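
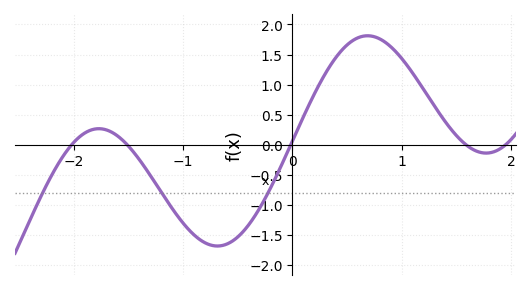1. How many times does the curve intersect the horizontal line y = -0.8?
3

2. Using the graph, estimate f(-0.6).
-1.65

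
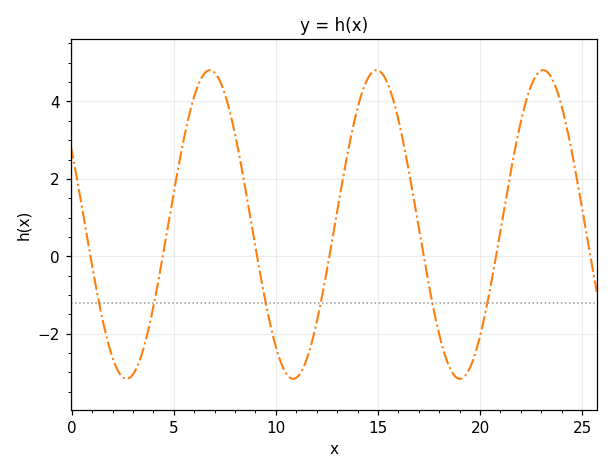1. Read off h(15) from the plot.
4.8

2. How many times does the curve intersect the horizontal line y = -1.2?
6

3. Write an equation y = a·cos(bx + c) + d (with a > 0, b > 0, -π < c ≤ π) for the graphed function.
y = 3.99cos(0.77x + 1.07) + 0.82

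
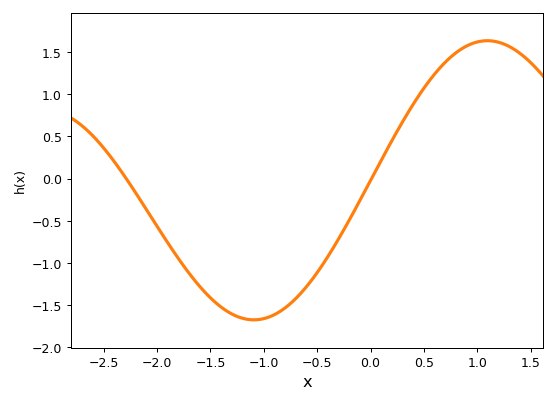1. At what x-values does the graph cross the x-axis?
-2.29, 0.008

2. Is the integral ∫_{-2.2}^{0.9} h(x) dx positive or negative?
negative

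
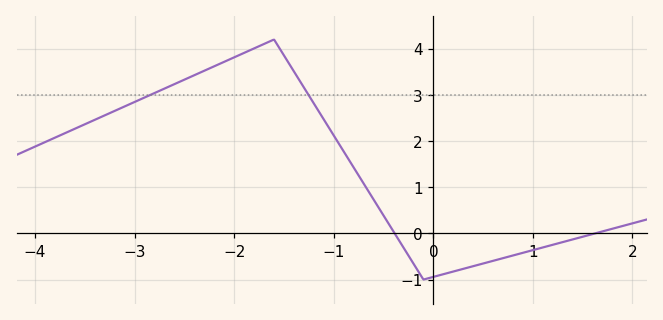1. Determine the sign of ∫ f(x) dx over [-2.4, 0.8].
positive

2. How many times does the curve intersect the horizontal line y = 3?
2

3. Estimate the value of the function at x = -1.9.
3.91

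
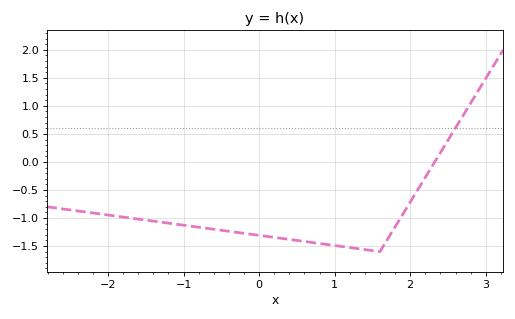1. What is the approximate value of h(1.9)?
-0.95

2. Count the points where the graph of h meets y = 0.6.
1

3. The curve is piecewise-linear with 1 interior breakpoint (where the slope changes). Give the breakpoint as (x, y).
(1.6, -1.6)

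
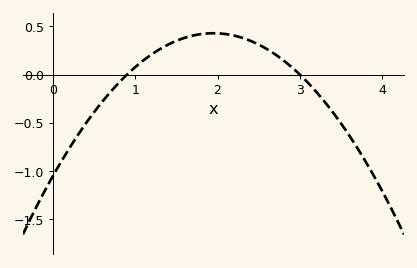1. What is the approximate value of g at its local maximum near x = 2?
0.43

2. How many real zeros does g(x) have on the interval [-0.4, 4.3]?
2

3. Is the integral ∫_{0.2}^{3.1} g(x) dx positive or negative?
positive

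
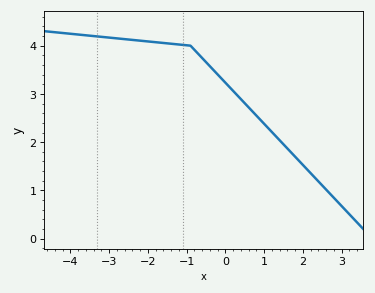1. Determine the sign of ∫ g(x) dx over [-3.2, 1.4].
positive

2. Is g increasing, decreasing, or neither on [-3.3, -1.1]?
decreasing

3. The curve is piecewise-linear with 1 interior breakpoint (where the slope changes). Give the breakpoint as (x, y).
(-0.9, 4)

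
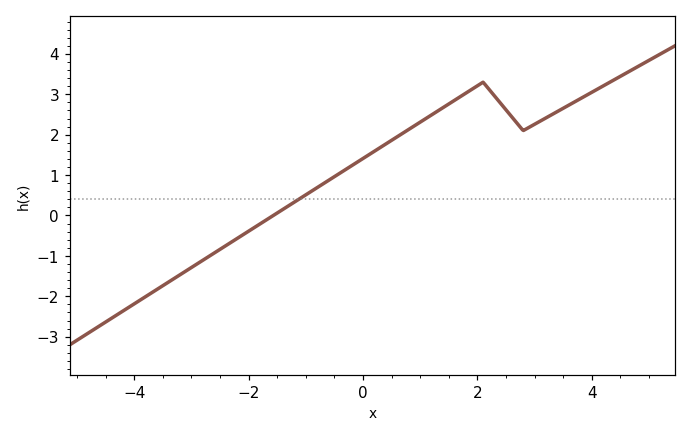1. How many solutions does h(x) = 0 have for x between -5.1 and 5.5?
1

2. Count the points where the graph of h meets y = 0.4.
1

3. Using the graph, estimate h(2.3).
2.96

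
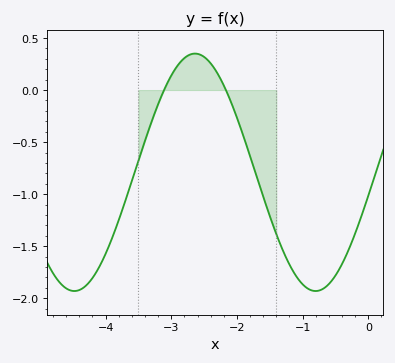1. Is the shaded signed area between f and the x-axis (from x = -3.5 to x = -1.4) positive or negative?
negative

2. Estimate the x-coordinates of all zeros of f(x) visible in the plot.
-3.11, -2.17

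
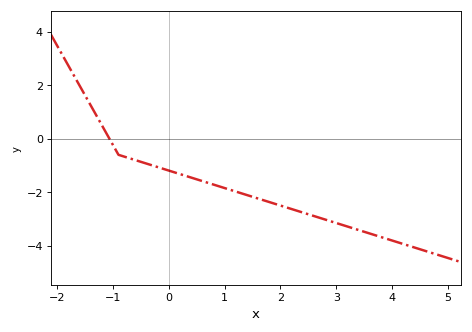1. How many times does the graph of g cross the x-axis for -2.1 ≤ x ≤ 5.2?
1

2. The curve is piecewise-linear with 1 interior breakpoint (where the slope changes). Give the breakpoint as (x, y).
(-0.9, -0.6)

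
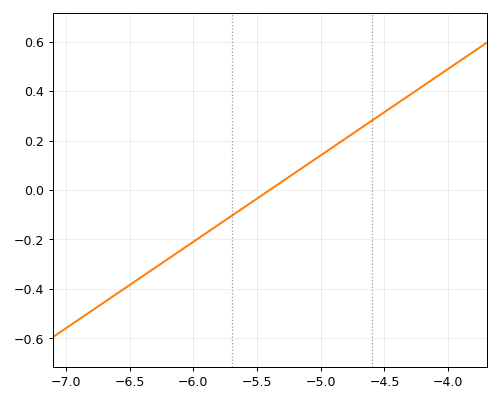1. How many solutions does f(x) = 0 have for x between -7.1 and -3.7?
1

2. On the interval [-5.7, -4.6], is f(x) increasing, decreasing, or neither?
increasing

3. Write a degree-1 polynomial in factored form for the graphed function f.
y = 0.35(x + 5.4)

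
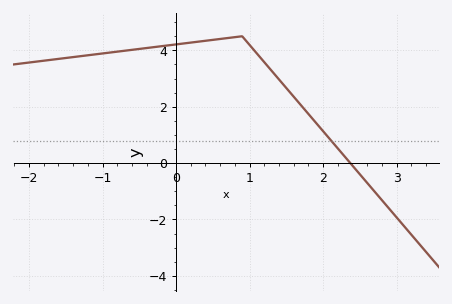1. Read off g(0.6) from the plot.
4.4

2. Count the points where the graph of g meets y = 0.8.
1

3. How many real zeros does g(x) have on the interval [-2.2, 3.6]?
1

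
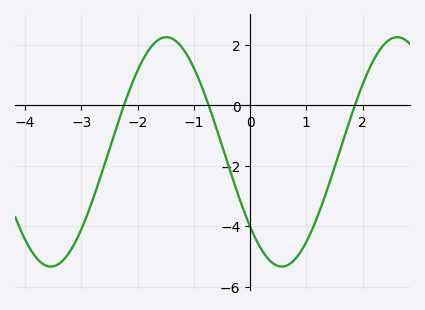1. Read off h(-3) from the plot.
-4.1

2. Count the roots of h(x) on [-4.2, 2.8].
3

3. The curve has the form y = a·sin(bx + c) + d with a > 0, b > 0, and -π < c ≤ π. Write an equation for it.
y = 3.8sin(1.53x - 2.43) - 1.54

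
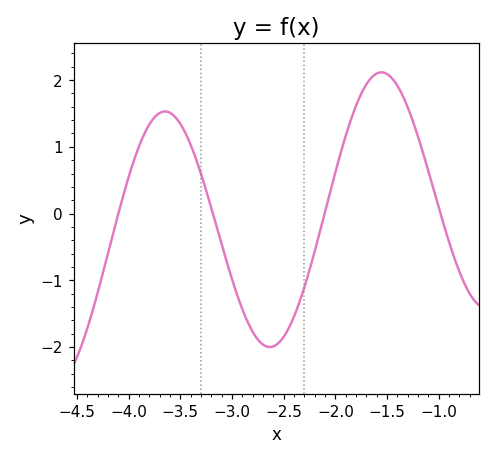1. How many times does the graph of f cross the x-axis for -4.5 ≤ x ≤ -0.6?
4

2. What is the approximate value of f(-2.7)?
-2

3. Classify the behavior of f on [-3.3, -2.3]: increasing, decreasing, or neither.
neither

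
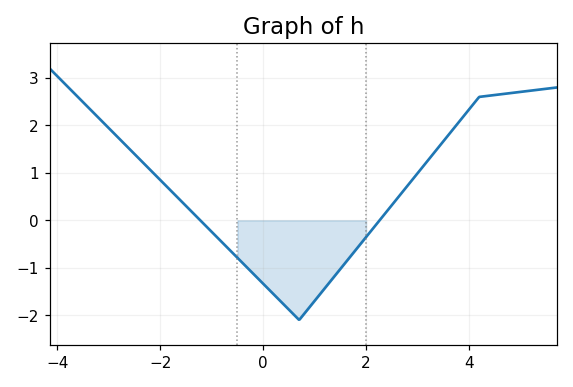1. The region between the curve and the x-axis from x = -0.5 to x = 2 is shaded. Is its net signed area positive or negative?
negative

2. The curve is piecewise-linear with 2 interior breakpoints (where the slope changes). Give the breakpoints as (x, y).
(0.7, -2.1); (4.2, 2.6)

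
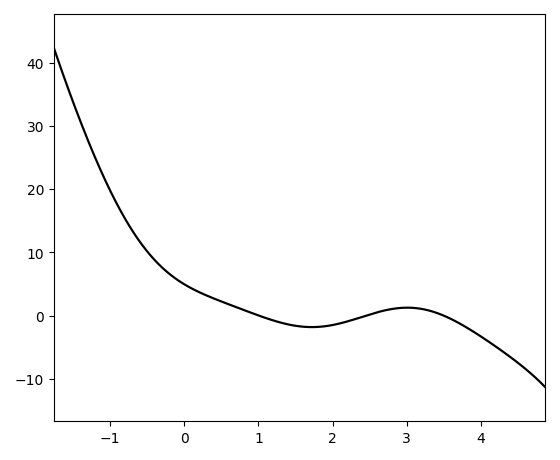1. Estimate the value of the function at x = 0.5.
2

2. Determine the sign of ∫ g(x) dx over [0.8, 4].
negative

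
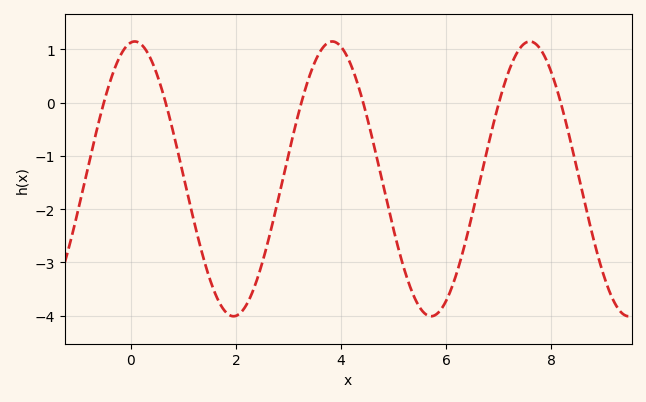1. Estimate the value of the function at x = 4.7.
-1.1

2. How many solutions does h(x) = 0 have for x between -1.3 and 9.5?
6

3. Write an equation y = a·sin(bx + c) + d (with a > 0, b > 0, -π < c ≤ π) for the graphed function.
y = 2.58sin(1.7x + 1.5) - 1.43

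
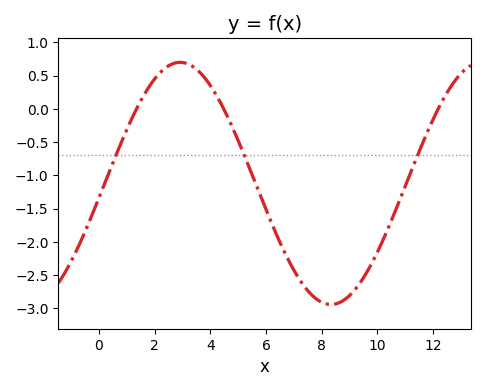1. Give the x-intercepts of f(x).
1.35, 4.48, 12.2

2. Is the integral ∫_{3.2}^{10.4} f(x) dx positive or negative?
negative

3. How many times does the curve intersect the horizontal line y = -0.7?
3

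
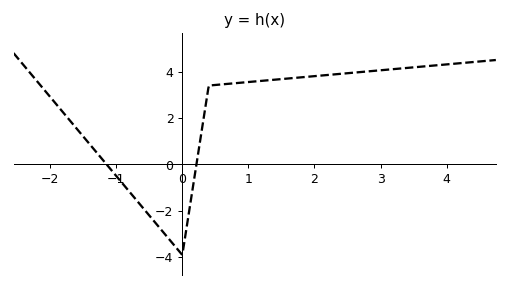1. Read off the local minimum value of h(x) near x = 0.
-3.8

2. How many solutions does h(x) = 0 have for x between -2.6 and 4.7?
2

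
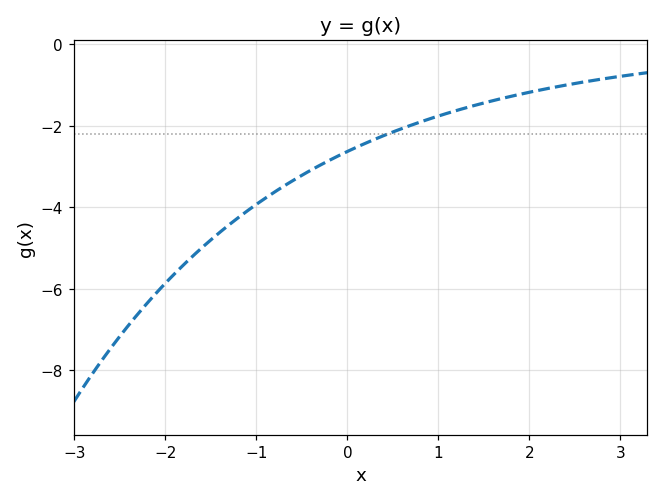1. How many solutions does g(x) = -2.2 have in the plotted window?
1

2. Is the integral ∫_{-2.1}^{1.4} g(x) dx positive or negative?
negative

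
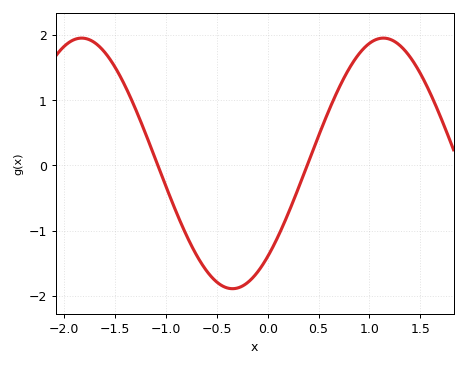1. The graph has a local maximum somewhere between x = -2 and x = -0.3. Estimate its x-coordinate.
-1.8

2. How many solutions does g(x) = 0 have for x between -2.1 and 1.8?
2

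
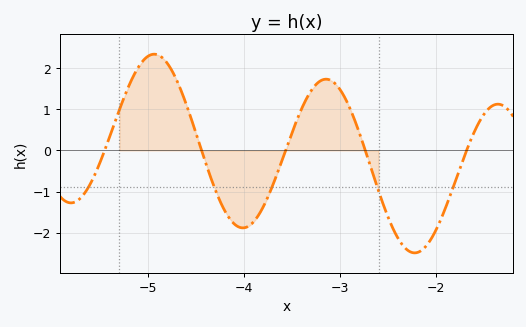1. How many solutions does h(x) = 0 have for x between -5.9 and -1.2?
5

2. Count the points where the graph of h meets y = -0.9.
5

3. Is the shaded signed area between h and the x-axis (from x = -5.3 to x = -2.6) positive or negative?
positive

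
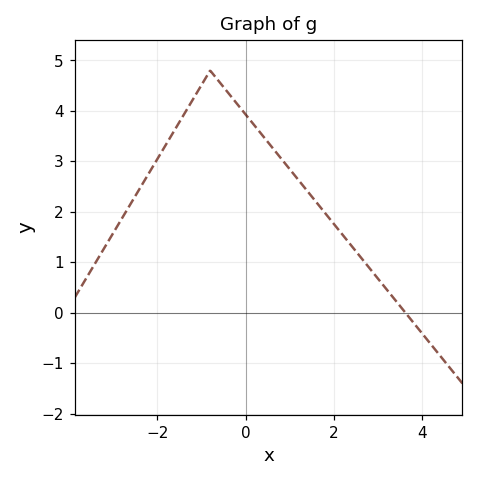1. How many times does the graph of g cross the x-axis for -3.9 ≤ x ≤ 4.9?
1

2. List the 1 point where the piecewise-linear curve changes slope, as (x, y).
(-0.8, 4.8)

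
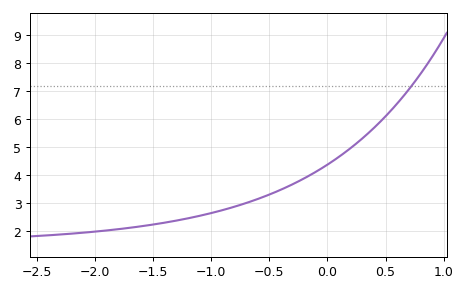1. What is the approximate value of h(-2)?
1.97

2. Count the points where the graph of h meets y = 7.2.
1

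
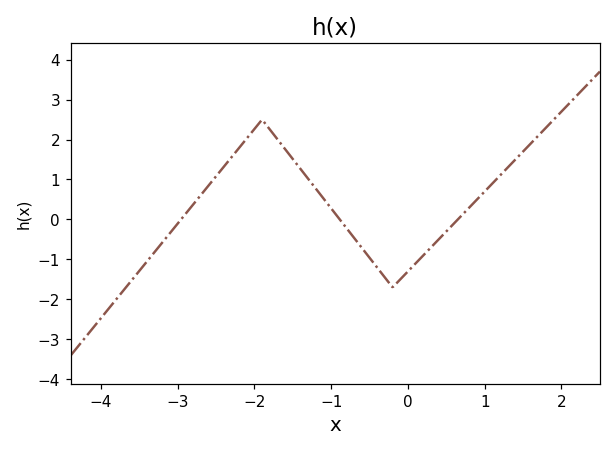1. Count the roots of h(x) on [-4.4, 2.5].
3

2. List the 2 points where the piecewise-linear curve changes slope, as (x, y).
(-1.9, 2.5); (-0.2, -1.7)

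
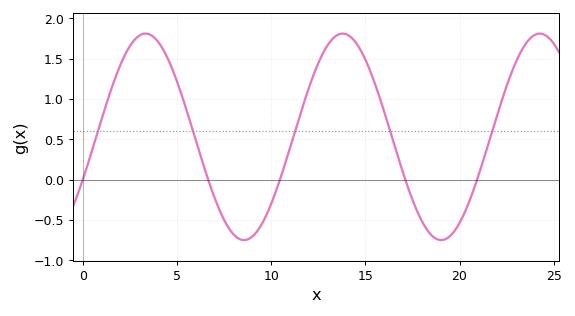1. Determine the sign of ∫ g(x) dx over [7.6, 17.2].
positive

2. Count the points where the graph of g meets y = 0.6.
5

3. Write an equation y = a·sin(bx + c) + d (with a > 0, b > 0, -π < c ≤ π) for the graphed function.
y = 1.28sin(0.6x - 0.42) + 0.53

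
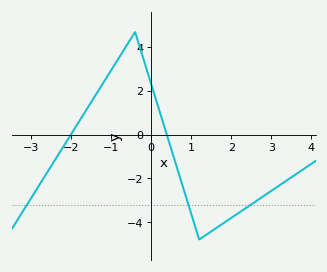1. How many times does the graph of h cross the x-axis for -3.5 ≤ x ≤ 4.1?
2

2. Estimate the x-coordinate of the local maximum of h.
-0.4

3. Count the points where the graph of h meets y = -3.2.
3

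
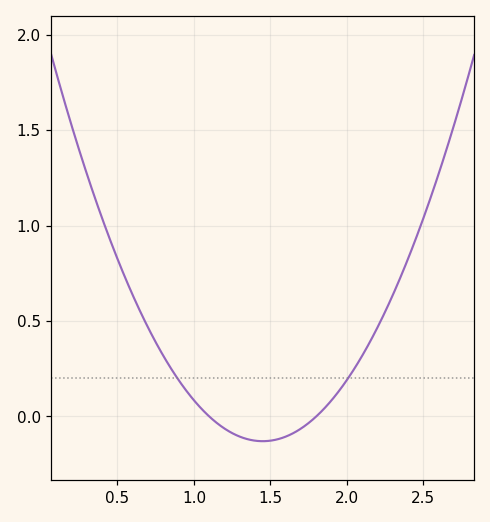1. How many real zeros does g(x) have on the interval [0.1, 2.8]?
2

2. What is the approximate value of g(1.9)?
0.085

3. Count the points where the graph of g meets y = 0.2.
2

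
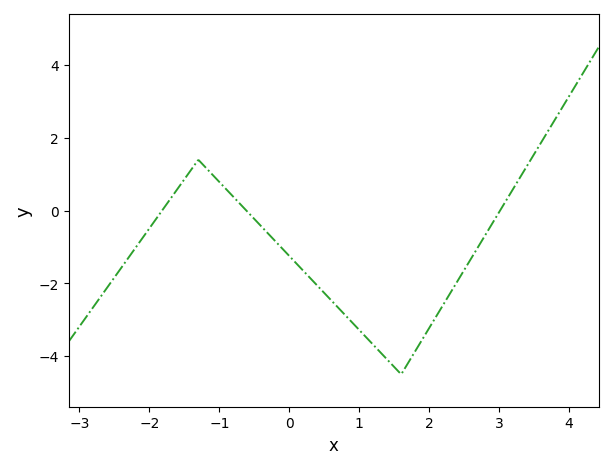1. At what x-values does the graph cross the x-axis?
-1.8, -0.6, 3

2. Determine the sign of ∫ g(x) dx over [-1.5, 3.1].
negative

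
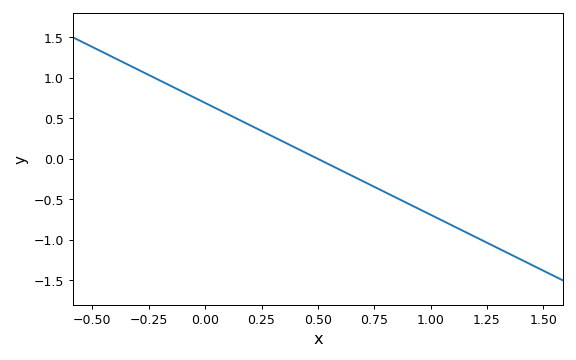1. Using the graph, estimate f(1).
-0.69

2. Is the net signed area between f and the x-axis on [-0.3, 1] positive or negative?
positive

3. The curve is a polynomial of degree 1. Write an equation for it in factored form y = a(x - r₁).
y = -1.38(x - 0.5)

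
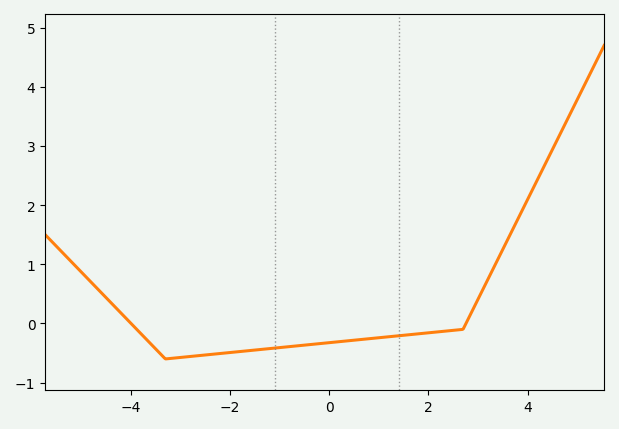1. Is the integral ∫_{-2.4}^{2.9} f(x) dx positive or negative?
negative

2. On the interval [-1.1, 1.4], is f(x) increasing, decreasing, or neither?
increasing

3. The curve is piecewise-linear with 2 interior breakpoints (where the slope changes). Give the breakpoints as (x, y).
(-3.3, -0.6); (2.7, -0.1)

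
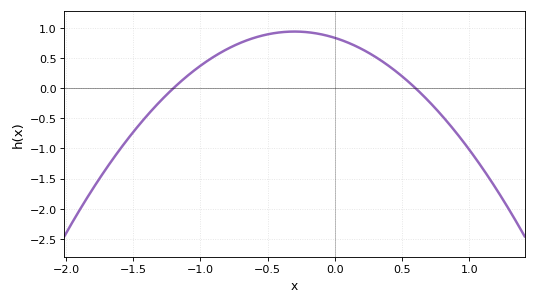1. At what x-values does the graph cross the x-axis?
-1.2, 0.6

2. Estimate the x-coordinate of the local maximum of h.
-0.3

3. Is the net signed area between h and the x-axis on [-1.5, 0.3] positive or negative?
positive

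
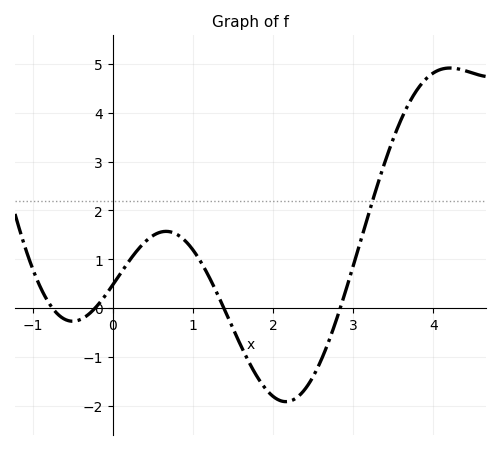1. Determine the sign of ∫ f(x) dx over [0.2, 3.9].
positive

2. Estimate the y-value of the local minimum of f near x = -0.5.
-0.3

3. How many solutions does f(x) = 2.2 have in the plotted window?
1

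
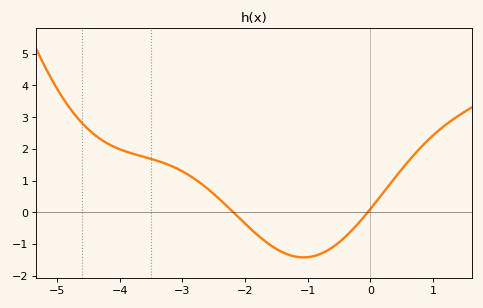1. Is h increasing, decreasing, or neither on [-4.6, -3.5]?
decreasing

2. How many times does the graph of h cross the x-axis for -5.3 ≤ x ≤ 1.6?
2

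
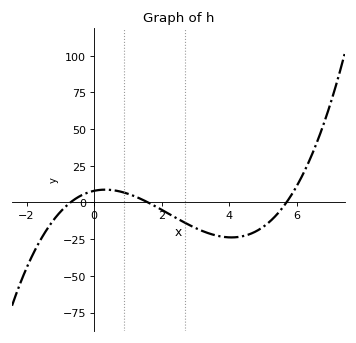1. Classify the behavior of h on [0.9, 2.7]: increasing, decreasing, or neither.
decreasing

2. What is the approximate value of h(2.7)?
-13.9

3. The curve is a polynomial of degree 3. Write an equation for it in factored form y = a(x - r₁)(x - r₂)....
y = 1.24(x + 0.7)(x - 1.6)(x - 5.7)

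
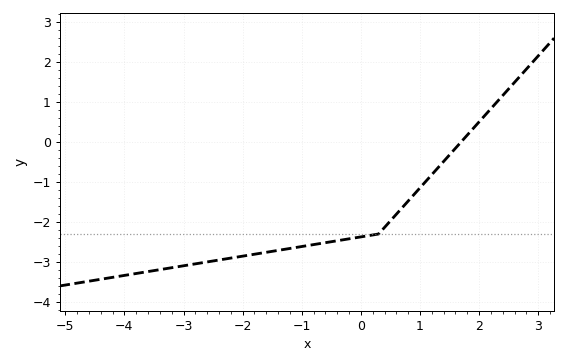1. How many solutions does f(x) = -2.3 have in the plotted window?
1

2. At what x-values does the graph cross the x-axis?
1.69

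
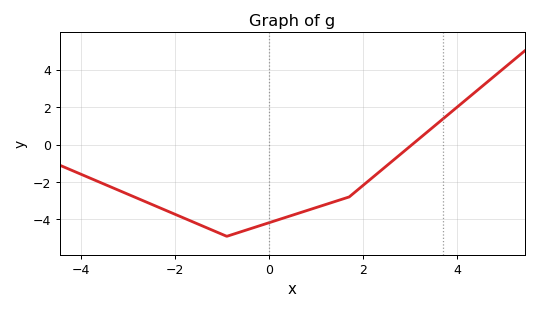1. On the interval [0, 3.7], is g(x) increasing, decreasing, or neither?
increasing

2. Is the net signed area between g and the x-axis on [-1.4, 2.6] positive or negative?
negative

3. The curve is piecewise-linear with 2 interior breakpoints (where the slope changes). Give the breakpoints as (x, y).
(-0.9, -4.9); (1.7, -2.8)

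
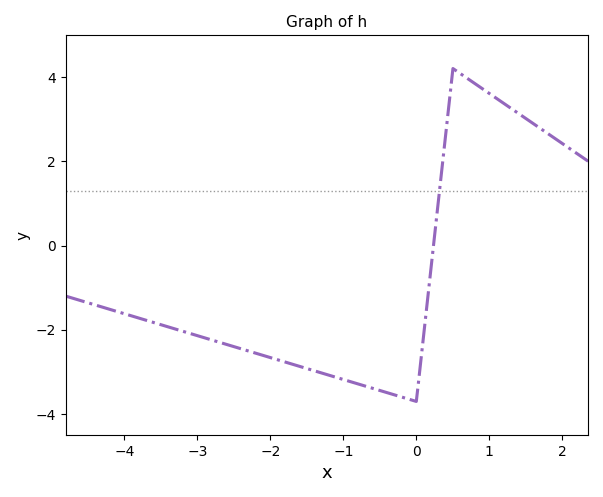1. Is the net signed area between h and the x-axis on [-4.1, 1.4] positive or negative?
negative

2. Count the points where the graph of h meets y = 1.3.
1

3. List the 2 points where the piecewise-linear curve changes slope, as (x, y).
(0, -3.7); (0.5, 4.2)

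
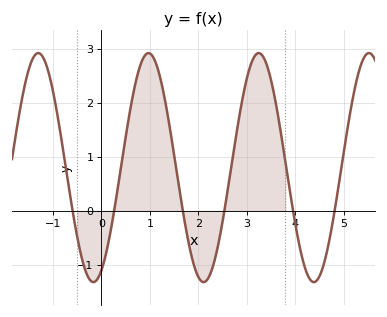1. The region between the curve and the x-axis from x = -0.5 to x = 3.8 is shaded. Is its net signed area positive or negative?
positive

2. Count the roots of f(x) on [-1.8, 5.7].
6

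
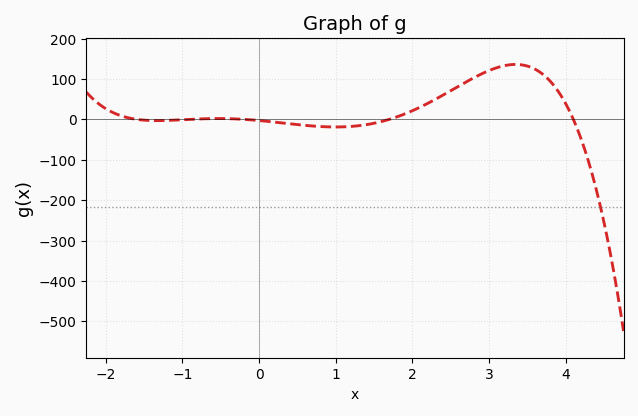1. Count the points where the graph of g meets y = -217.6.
1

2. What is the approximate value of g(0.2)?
-10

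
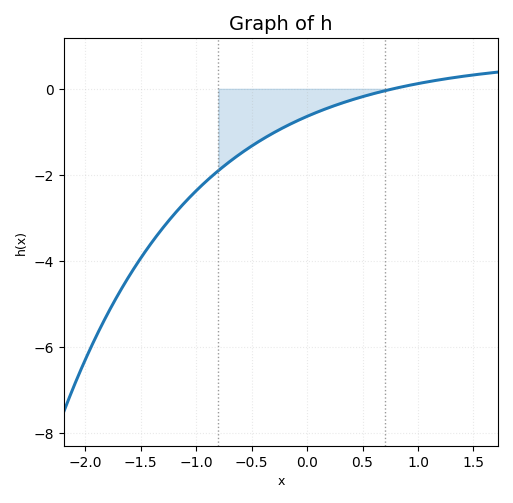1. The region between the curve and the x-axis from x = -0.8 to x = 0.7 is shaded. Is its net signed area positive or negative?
negative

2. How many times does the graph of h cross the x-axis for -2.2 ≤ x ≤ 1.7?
1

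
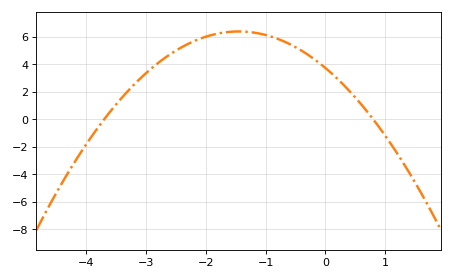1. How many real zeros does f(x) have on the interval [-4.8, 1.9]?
2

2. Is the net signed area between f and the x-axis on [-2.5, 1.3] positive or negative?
positive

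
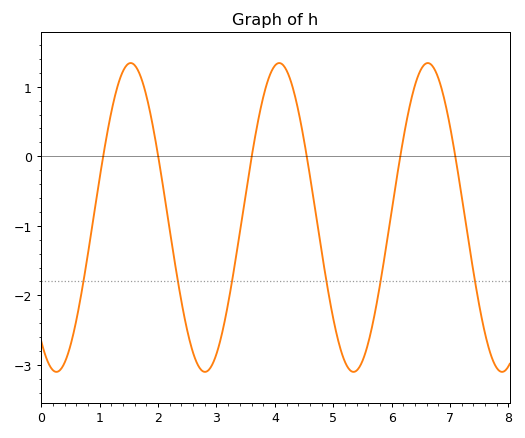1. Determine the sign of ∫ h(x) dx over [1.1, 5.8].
negative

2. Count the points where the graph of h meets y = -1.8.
6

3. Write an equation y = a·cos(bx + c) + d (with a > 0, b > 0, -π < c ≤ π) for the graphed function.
y = 2.22cos(2.5x + 2.5) - 0.88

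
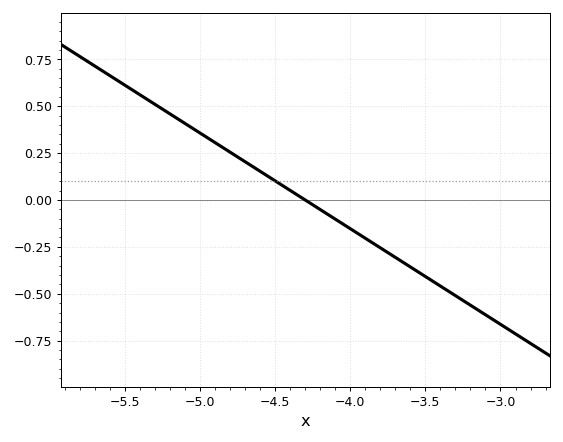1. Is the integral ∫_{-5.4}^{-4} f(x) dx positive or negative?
positive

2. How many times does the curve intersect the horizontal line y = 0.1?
1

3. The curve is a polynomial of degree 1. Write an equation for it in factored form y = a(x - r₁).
y = -0.51(x + 4.3)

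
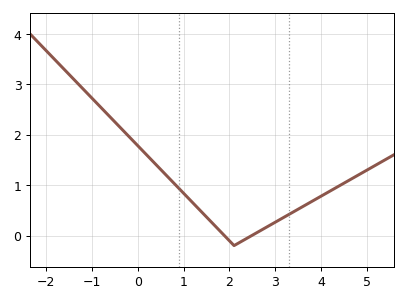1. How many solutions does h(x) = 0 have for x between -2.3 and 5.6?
2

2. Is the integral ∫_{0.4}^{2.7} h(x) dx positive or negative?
positive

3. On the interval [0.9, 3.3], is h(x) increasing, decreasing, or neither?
neither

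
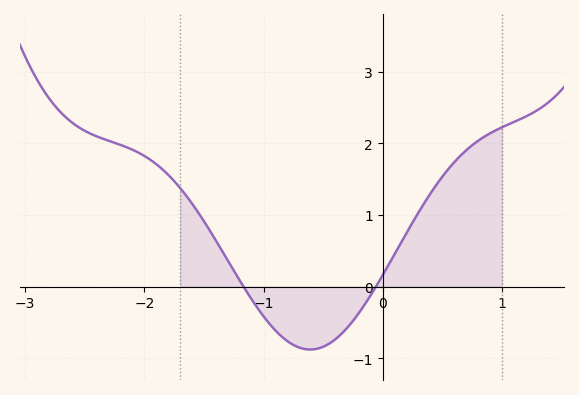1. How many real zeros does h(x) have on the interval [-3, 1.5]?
2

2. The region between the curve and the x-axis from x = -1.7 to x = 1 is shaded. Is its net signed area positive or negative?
positive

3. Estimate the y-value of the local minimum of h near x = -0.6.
-0.878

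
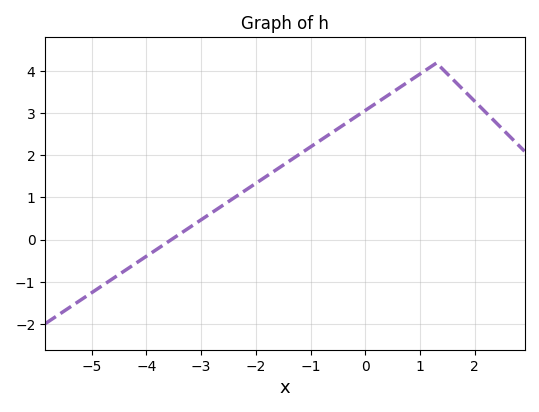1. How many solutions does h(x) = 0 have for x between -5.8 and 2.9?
1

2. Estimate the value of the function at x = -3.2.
0.3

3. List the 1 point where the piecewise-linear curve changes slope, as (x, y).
(1.3, 4.2)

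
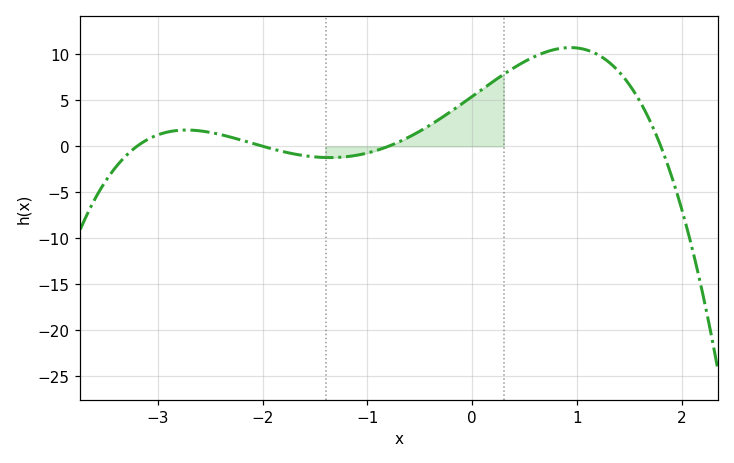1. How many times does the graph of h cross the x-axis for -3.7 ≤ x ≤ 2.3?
4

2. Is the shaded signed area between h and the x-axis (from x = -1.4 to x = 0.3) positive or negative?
positive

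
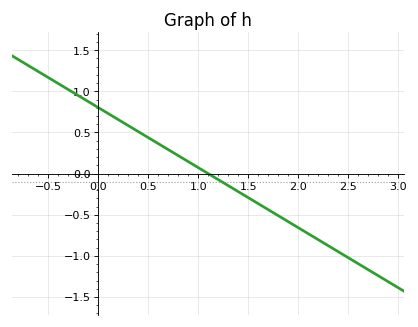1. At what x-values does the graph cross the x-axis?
1.1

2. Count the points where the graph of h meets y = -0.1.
1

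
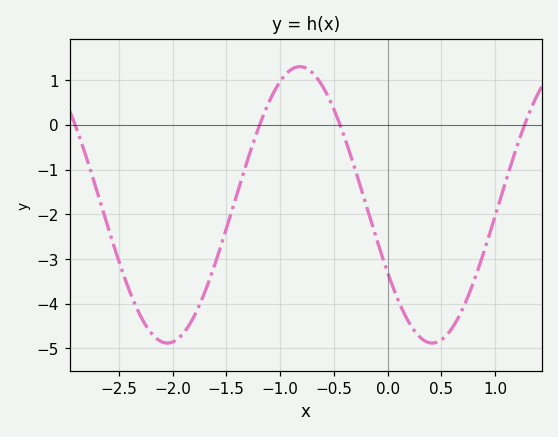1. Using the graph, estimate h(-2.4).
-3.7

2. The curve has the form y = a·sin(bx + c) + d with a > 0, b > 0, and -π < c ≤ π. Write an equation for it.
y = 3.09sin(2.5x - 2.6) - 1.79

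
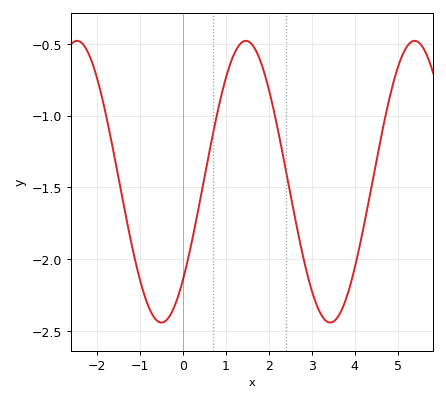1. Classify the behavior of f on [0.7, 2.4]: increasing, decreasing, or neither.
neither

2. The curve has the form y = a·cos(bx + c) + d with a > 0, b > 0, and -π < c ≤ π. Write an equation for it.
y = 0.98cos(1.6x - 2.35) - 1.46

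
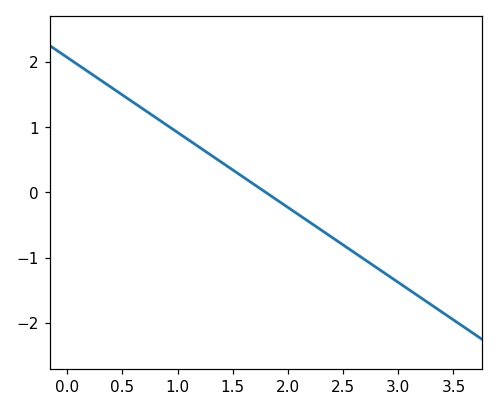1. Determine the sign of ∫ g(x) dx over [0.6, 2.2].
positive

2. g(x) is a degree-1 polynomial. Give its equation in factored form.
y = -1.15(x - 1.8)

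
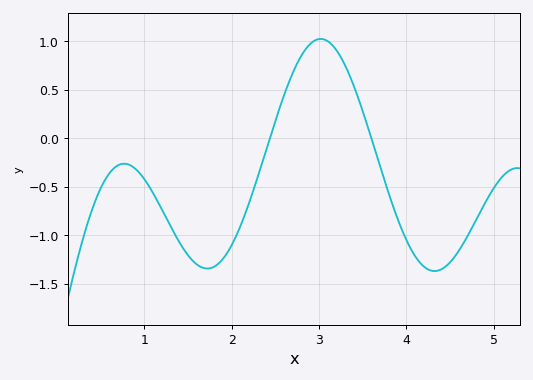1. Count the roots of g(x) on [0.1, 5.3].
2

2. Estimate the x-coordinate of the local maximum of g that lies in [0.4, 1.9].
0.767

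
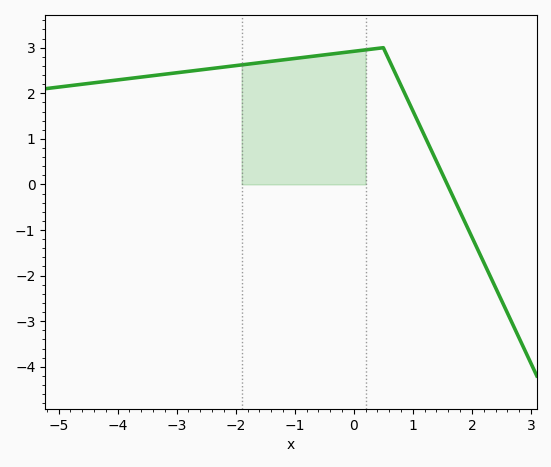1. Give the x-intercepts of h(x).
1.58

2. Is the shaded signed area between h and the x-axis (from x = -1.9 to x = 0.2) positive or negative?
positive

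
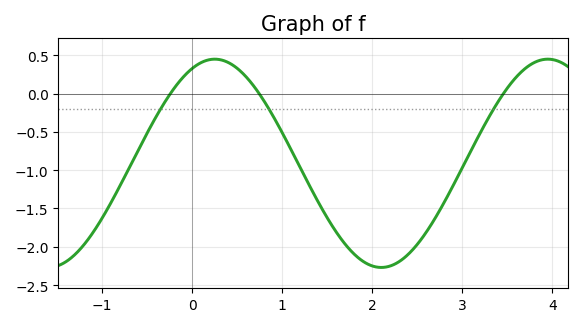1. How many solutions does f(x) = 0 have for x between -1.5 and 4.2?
3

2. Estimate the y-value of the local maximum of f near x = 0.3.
0.45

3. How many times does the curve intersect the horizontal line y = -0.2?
3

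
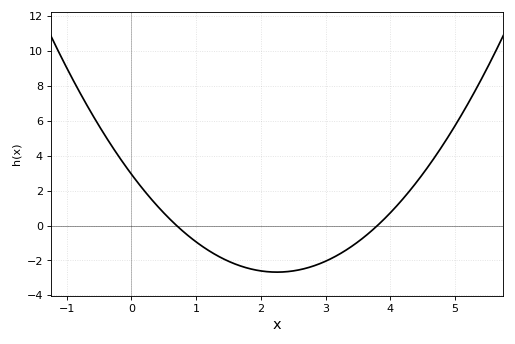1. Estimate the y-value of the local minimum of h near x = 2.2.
-2.67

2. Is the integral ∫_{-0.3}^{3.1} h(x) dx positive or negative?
negative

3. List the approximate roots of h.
0.7, 3.8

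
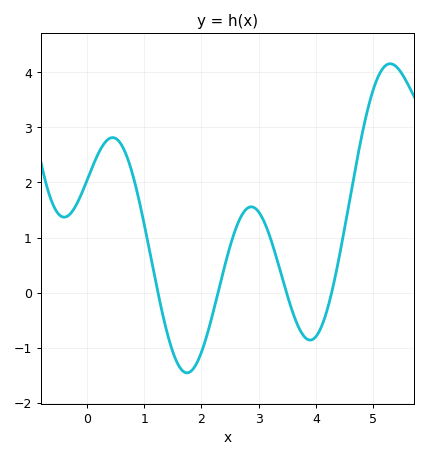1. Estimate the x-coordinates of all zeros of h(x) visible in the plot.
1.2, 2.3, 3.5, 4.3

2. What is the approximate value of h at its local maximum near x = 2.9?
1.6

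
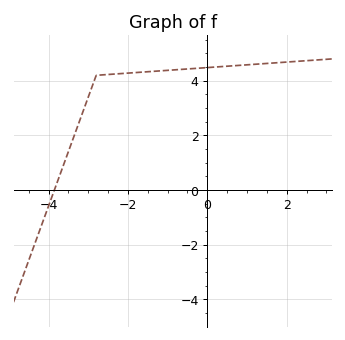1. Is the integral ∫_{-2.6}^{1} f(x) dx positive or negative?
positive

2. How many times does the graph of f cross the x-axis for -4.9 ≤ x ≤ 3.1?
1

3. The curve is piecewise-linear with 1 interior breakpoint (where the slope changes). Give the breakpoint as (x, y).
(-2.8, 4.2)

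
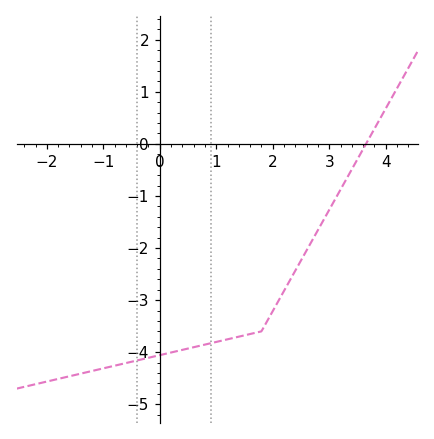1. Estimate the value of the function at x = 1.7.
-3.6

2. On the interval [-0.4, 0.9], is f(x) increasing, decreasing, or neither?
increasing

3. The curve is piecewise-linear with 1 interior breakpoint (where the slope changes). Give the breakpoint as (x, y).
(1.8, -3.6)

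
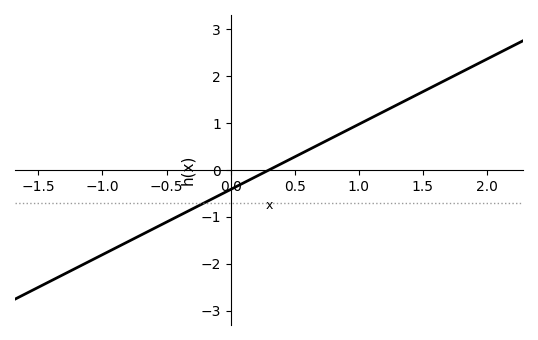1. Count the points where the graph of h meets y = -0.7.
1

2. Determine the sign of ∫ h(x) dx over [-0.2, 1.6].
positive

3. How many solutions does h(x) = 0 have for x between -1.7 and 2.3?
1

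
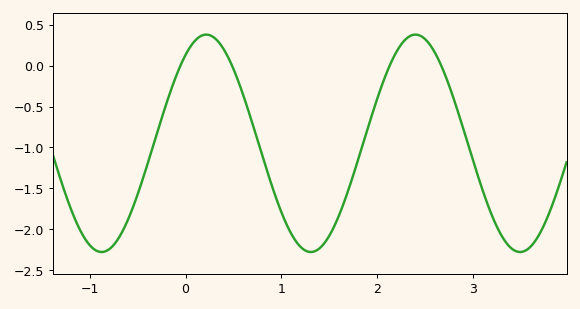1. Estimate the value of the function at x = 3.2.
-1.85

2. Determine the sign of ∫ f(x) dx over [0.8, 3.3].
negative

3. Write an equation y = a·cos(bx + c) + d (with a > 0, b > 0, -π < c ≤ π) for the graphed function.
y = 1.33cos(2.9x - 0.62) - 0.95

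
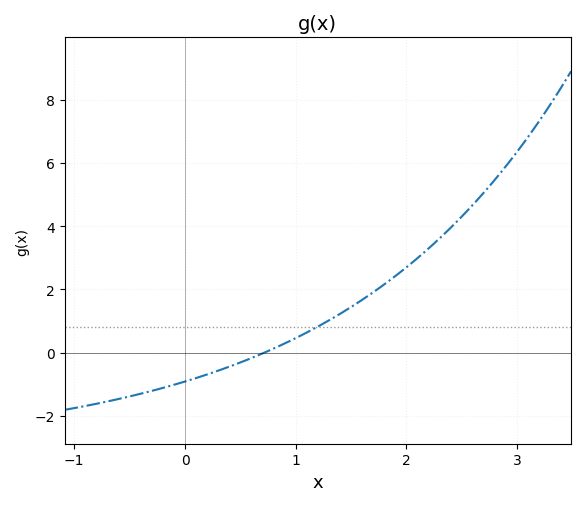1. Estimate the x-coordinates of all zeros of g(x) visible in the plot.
0.7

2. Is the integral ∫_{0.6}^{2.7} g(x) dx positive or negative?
positive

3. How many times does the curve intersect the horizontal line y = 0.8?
1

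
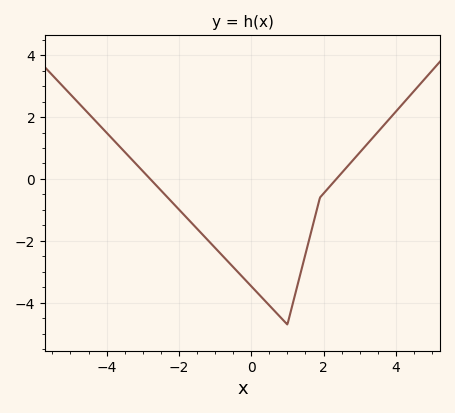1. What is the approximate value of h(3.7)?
1.78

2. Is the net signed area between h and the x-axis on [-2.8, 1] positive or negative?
negative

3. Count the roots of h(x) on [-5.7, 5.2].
2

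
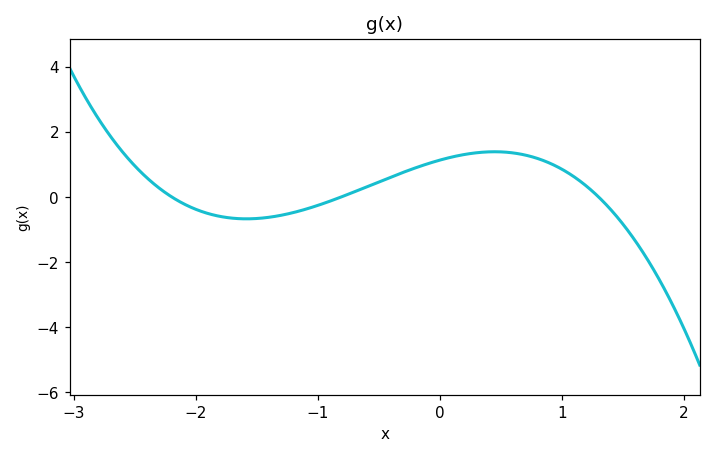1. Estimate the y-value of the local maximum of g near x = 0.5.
1.38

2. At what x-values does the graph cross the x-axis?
-2.2, -0.8, 1.3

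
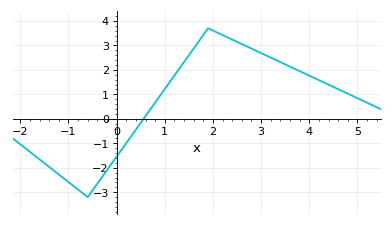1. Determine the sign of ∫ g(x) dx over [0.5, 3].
positive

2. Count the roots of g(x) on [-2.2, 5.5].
1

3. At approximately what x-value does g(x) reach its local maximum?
1.8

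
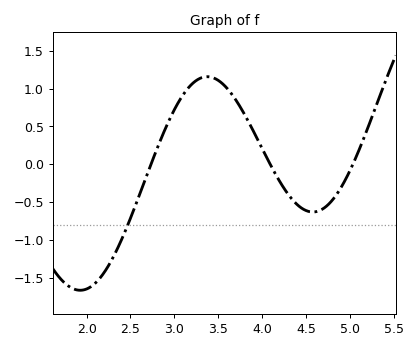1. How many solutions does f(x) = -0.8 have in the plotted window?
1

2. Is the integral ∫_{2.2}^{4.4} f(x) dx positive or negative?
positive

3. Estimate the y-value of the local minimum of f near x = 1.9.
-1.66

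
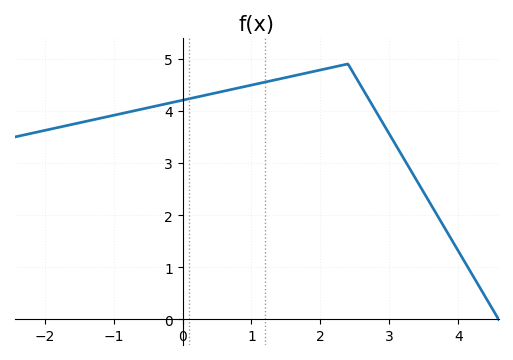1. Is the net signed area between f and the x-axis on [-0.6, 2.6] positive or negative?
positive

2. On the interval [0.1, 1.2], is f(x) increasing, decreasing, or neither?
increasing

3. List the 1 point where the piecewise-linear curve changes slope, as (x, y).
(2.4, 4.9)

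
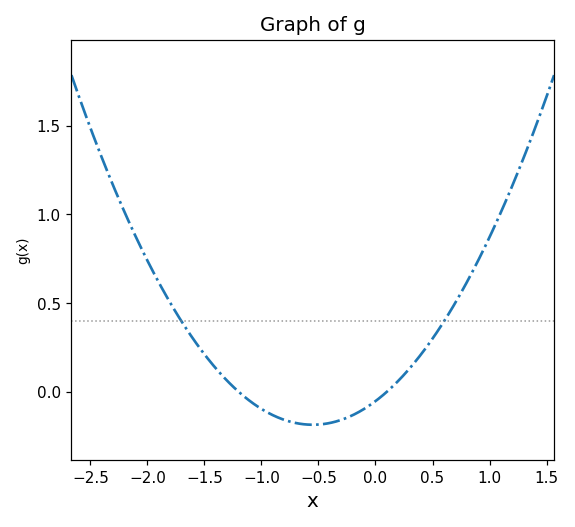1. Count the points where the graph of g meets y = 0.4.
2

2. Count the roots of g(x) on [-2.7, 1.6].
2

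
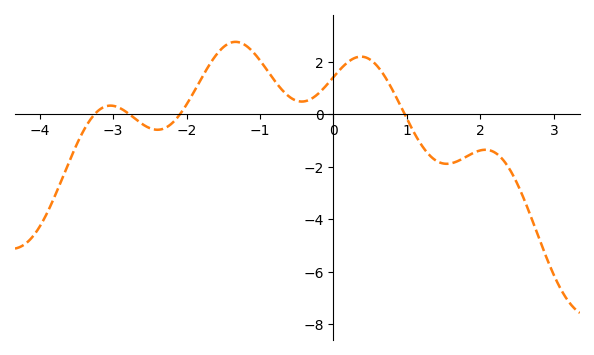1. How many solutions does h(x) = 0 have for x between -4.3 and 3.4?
4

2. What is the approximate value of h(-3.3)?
-0.161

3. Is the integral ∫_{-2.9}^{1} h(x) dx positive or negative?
positive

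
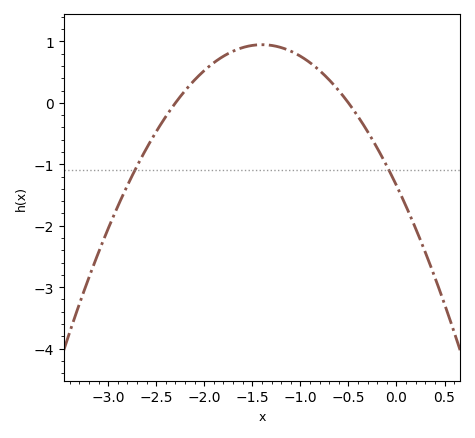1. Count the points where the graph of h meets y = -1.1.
2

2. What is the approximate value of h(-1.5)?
0.9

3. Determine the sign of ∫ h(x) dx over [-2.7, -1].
positive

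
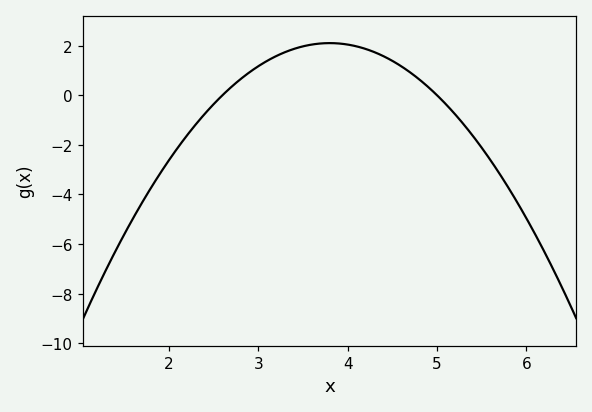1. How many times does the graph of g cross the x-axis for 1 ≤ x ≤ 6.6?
2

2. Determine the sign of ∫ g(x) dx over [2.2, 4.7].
positive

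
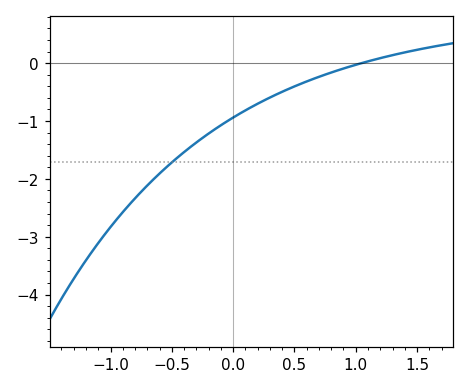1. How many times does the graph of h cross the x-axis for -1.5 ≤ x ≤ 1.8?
1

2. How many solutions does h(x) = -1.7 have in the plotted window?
1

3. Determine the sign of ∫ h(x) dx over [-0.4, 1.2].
negative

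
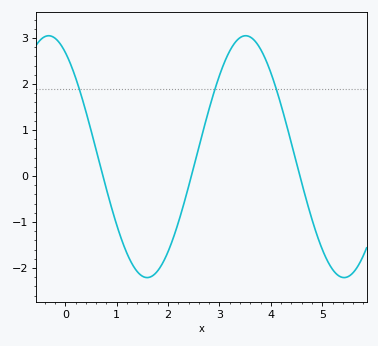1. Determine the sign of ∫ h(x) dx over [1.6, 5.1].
positive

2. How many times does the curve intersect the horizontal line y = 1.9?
3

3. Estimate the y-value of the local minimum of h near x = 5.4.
-2.21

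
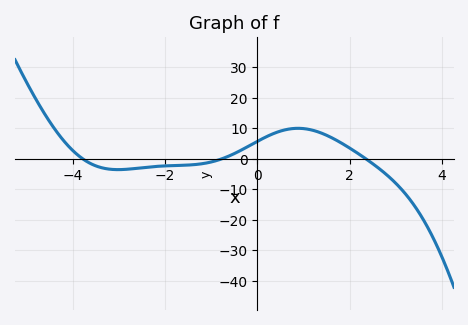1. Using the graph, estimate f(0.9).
10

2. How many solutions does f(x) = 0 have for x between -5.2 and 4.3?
3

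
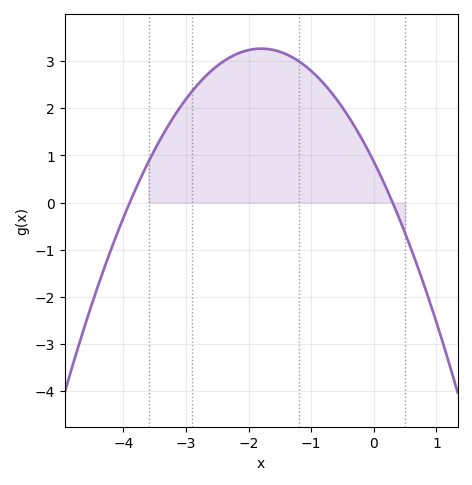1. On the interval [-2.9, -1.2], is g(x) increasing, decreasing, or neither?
neither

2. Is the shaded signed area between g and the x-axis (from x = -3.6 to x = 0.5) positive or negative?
positive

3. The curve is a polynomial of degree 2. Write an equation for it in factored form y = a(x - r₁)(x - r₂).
y = -0.74(x + 3.9)(x - 0.3)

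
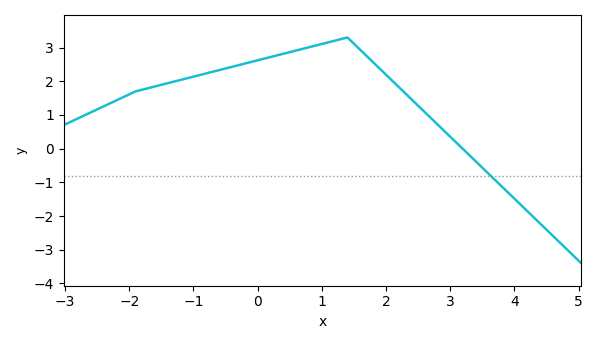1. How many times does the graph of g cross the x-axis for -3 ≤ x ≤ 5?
1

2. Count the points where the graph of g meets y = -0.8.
1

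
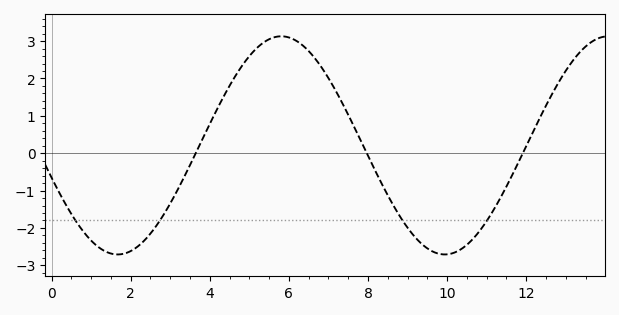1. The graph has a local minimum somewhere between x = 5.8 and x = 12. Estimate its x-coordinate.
10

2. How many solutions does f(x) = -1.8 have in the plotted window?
4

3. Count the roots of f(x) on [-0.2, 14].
3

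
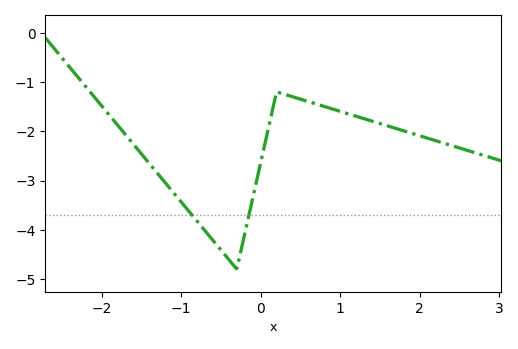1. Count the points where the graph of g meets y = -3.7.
2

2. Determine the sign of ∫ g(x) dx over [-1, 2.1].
negative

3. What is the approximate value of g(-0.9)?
-3.6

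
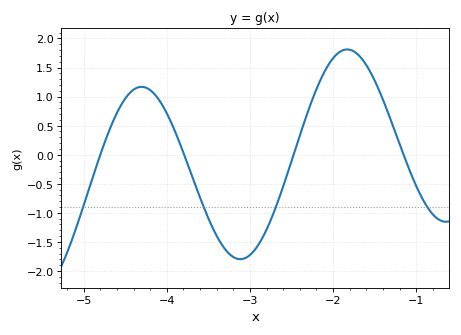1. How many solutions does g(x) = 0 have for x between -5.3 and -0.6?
4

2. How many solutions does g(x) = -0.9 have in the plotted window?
4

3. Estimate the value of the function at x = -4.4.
1.12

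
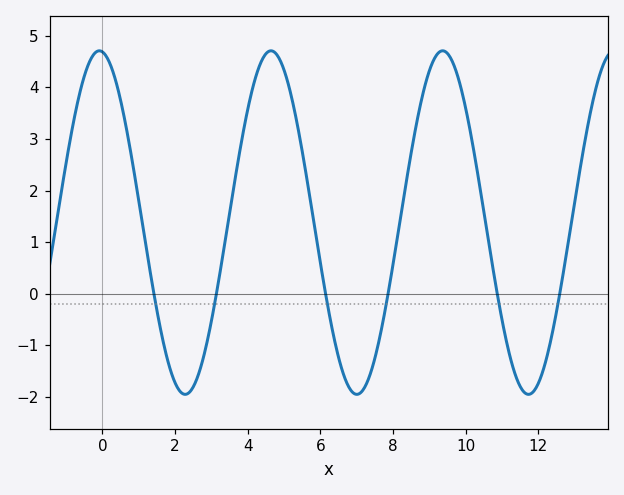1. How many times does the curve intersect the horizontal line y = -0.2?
6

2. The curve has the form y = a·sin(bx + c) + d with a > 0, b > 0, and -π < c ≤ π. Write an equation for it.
y = 3.33sin(1.3x + 1.7) + 1.38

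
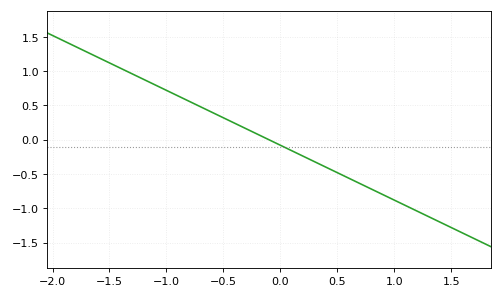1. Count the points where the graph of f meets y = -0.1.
1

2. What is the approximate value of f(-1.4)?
1.05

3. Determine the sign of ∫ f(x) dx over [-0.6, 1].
negative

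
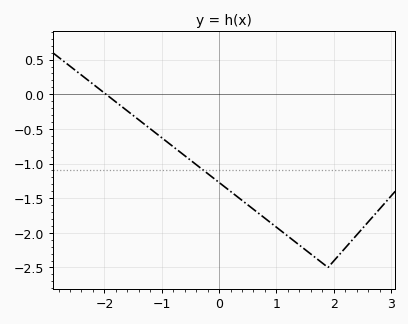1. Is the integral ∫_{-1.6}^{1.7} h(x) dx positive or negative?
negative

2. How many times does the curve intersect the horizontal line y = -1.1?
1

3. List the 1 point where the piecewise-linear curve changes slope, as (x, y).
(1.9, -2.5)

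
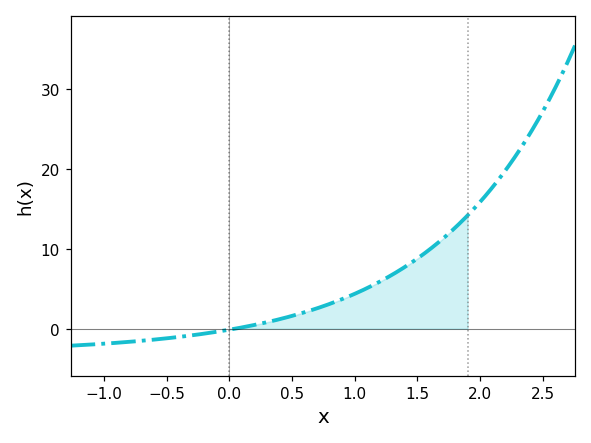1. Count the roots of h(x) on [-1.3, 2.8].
1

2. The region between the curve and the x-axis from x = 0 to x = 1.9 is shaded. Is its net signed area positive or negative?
positive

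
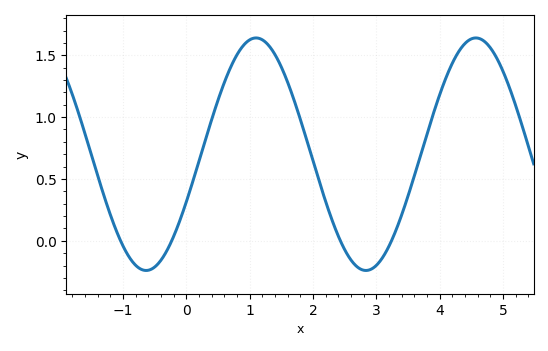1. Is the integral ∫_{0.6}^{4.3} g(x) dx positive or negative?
positive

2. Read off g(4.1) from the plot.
1.3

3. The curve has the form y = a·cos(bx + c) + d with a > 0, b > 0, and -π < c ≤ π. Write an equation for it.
y = 0.94cos(1.8x - 2) + 0.7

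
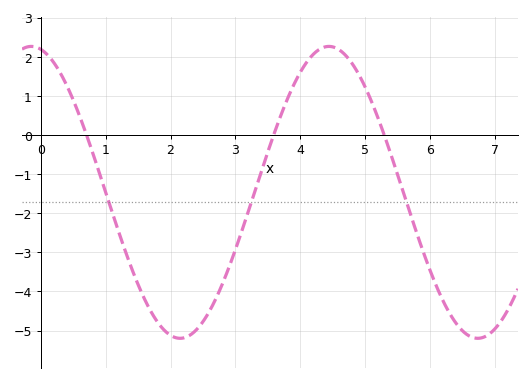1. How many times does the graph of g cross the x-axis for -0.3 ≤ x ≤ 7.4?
3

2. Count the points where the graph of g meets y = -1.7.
3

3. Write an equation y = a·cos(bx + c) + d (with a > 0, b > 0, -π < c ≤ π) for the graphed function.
y = 3.74cos(1.4x + 0.2) - 1.46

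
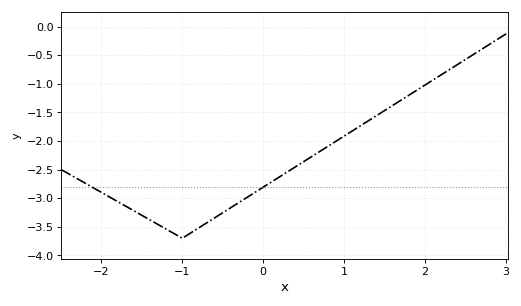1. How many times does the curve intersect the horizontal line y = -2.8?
2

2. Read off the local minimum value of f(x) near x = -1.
-3.7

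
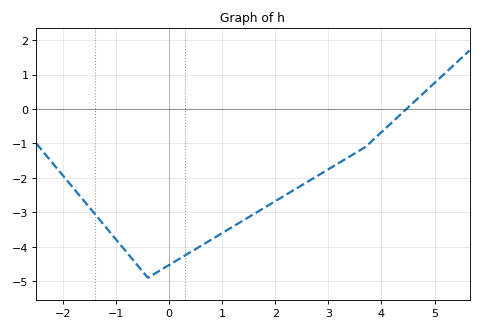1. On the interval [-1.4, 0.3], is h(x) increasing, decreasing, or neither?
neither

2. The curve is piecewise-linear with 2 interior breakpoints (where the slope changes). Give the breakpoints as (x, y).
(-0.4, -4.9); (3.7, -1.1)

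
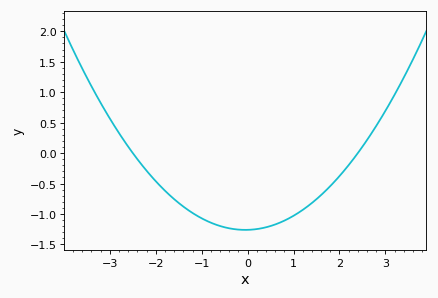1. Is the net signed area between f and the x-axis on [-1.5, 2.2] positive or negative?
negative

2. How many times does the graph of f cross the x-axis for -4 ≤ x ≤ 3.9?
2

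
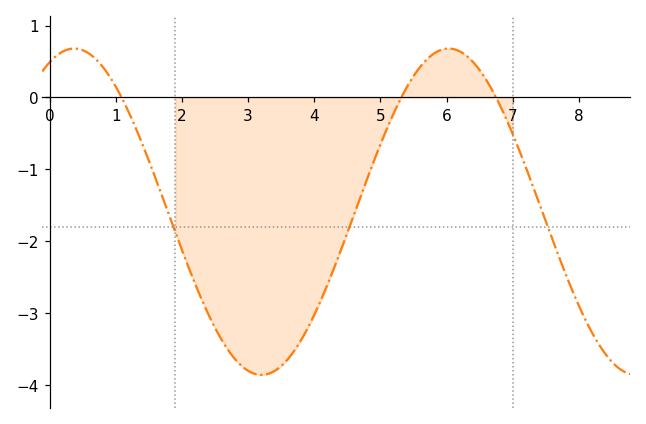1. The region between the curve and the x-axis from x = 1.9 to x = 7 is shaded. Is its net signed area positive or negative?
negative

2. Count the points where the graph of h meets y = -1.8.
3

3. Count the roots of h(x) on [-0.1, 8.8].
3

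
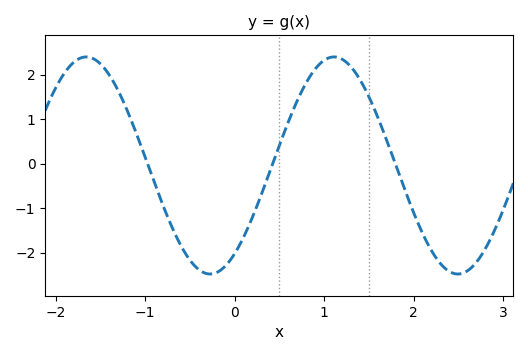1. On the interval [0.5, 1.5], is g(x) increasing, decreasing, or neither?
neither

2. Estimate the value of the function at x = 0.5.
0.409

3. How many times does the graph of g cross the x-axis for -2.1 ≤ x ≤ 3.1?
3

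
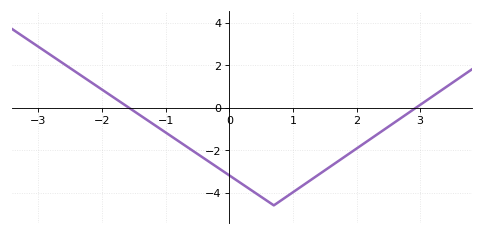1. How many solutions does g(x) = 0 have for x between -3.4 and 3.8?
2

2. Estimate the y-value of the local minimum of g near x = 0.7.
-4.6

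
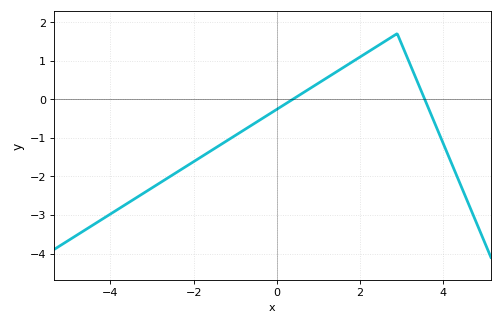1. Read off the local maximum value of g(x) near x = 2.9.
1.7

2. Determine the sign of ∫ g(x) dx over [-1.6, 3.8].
positive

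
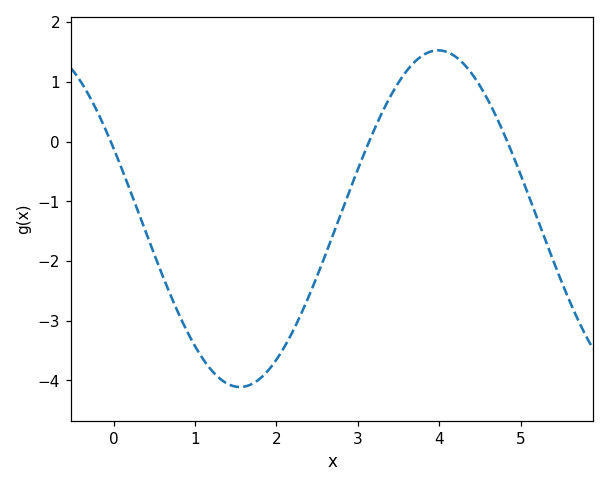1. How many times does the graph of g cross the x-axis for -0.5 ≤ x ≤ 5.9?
3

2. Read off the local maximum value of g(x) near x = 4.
1.5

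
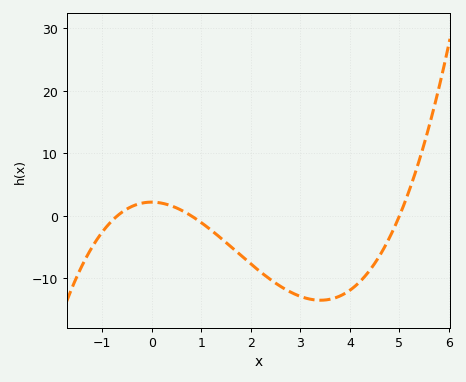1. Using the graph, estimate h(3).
-13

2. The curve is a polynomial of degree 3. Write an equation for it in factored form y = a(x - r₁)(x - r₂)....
y = 0.79(x + 0.7)(x - 0.8)(x - 5)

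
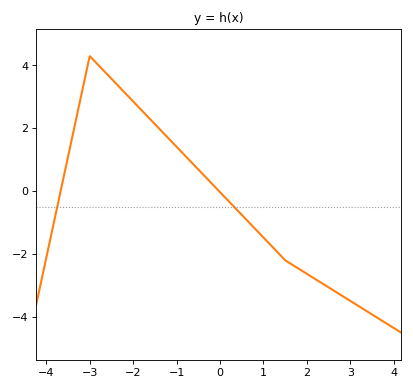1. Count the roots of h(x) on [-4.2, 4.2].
2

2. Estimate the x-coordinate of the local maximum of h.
-3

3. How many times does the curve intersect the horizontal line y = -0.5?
2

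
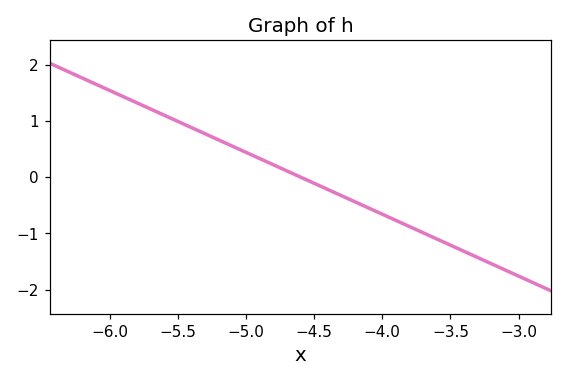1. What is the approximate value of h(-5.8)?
1.3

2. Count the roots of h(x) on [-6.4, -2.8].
1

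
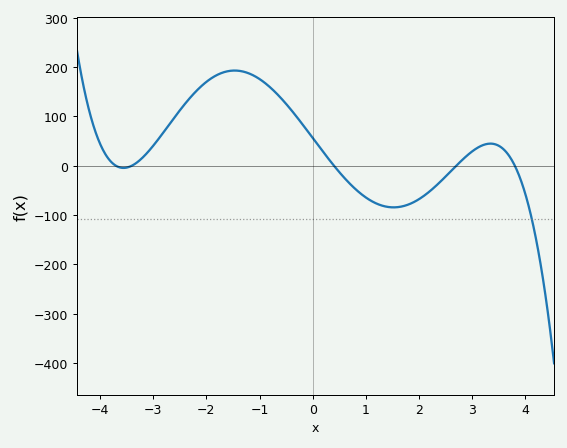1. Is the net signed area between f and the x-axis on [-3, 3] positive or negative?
positive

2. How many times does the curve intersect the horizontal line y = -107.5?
1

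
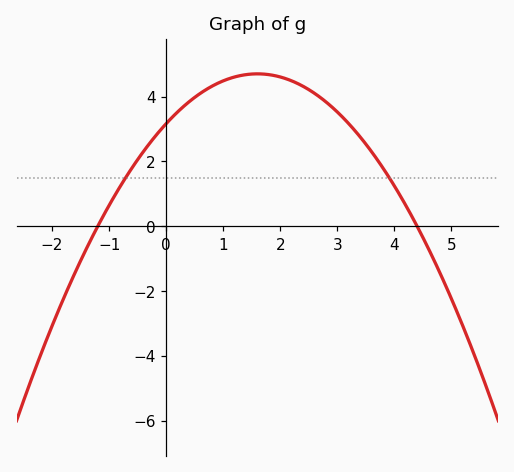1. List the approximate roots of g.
-1.2, 4.4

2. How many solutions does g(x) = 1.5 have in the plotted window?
2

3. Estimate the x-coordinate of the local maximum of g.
1.6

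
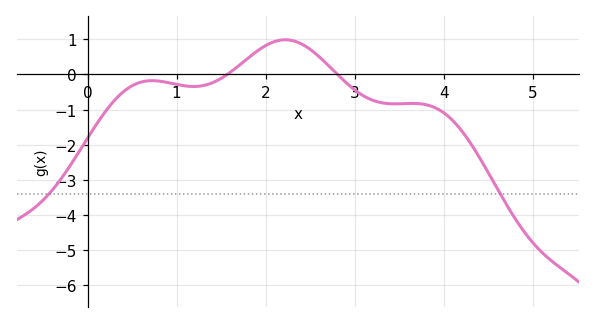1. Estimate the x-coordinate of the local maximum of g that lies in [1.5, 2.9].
2.22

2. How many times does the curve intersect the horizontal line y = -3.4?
2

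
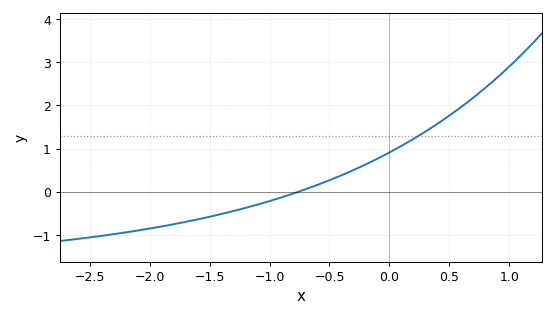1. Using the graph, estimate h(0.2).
1.22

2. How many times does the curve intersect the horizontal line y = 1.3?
1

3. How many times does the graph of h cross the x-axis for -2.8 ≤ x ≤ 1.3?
1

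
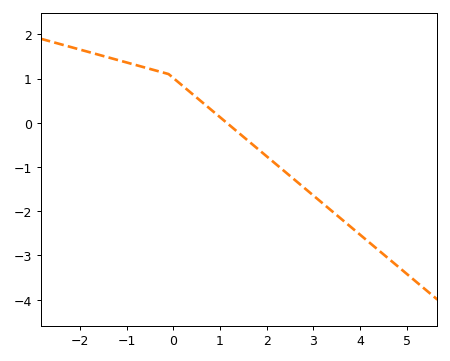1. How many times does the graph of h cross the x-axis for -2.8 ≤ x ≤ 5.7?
1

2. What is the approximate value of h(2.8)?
-1.5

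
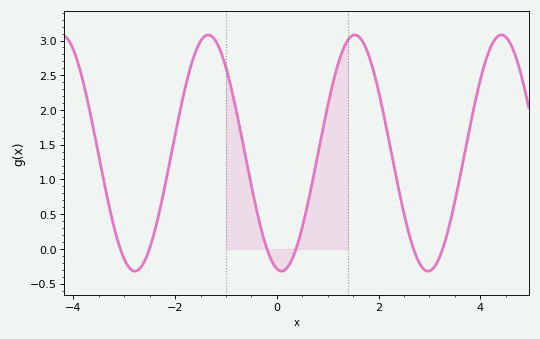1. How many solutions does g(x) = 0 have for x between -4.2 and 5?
6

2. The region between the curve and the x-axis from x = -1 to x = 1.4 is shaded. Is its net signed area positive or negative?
positive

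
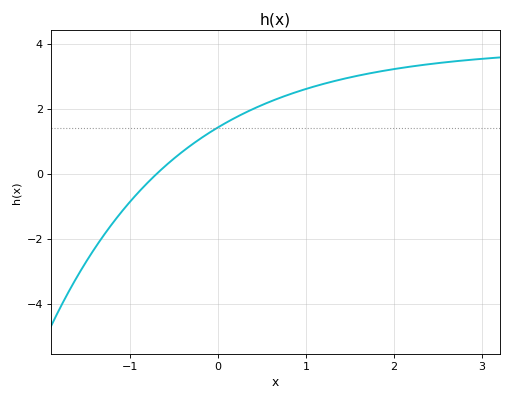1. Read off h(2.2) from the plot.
3.3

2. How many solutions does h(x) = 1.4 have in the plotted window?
1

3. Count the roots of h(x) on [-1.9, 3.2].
1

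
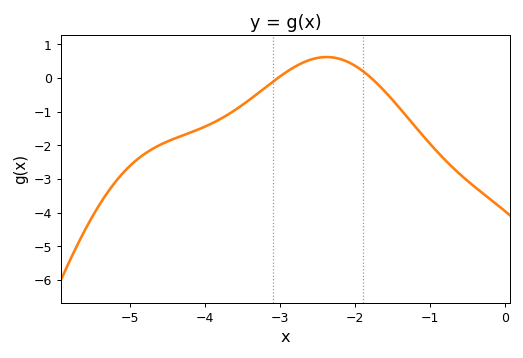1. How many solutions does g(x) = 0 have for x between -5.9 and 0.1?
2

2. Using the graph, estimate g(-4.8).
-2.2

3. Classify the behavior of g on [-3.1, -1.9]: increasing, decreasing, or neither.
neither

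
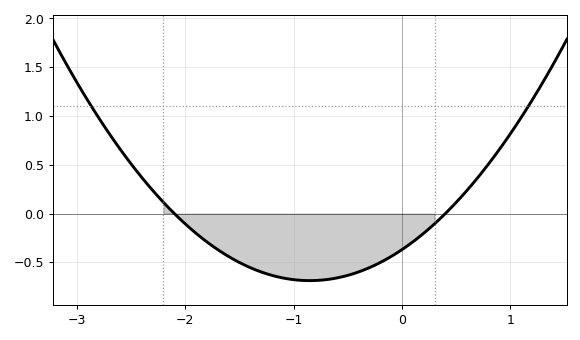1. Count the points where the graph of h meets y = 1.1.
2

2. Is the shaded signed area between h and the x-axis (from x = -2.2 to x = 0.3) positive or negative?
negative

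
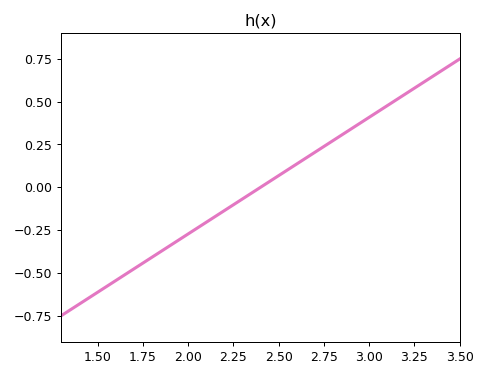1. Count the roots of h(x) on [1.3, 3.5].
1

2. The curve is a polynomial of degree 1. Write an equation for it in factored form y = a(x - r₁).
y = 0.68(x - 2.4)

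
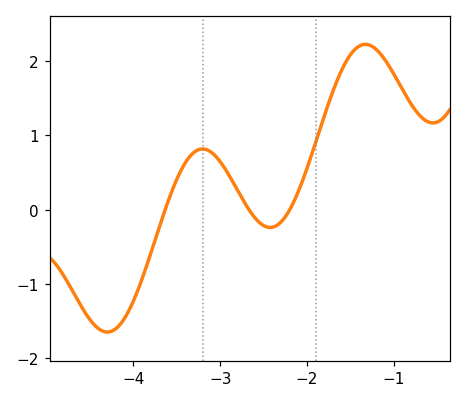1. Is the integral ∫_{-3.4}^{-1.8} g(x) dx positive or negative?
positive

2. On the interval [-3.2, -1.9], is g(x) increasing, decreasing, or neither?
neither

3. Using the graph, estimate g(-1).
1.83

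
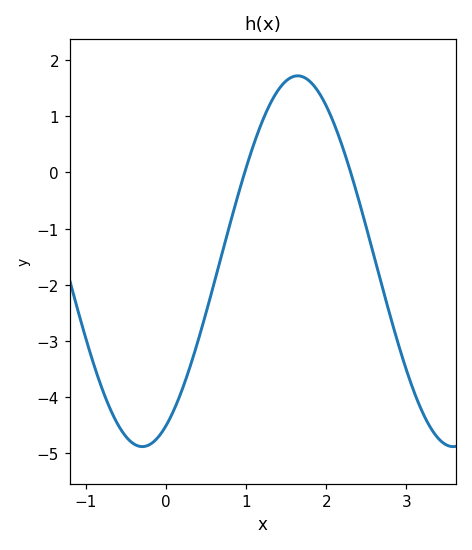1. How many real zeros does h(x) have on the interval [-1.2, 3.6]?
2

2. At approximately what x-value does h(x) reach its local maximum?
1.6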